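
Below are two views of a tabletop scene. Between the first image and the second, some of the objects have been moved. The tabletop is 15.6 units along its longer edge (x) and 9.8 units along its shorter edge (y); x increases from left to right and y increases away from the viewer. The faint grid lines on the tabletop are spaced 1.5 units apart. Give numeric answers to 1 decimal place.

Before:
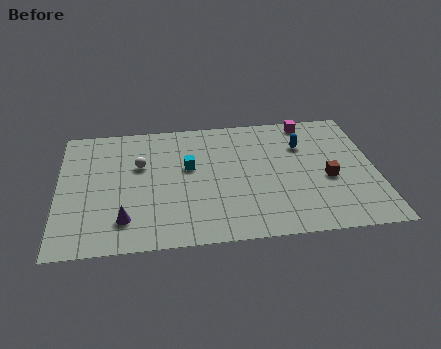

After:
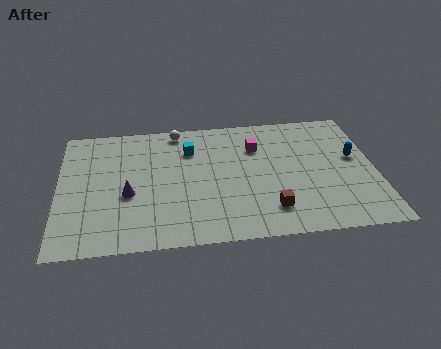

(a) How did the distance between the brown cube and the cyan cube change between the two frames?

-0.6

They were about 7.0 units apart before and 6.4 after — 0.6 units closer together.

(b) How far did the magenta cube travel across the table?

3.2

The magenta cube was near (12.5, 8.8) before and (9.8, 7.0) after, so it travelled √(2.7² + 1.8²) ≈ 3.2 units.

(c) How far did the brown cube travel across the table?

3.5

The brown cube moved from about (13.2, 4.1) to (10.3, 2.1), a distance of √(2.9² + 2.0²) ≈ 3.5.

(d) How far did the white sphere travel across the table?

3.2

The white sphere moved from about (4.0, 6.2) to (5.9, 8.8), a distance of √(1.9² + 2.6²) ≈ 3.2.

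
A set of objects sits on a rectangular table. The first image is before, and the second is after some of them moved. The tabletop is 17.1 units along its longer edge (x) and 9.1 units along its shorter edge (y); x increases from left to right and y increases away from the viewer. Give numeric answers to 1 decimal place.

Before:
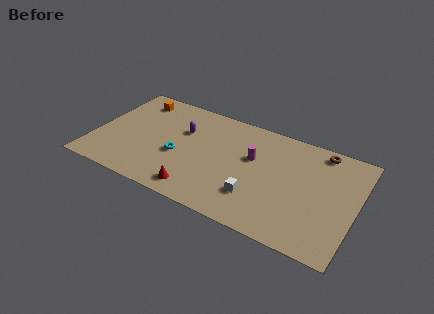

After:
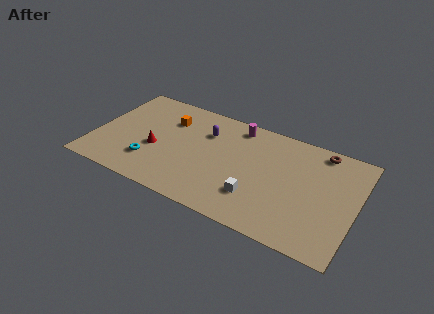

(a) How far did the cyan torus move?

2.1

From (5.6, 3.7) to (3.9, 2.4), the cyan torus covered √(1.7² + 1.3²) ≈ 2.1 units.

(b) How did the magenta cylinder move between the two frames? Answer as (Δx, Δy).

(-1.3, 2.3)

From the two frames, the magenta cylinder sits at roughly (10.3, 5.6) before and (9.0, 7.9) after.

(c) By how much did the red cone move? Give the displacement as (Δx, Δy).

(-3.1, 2.4)

The red cone started near (7.2, 1.3) and ended near (4.1, 3.7).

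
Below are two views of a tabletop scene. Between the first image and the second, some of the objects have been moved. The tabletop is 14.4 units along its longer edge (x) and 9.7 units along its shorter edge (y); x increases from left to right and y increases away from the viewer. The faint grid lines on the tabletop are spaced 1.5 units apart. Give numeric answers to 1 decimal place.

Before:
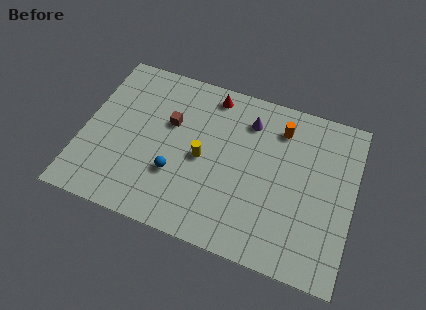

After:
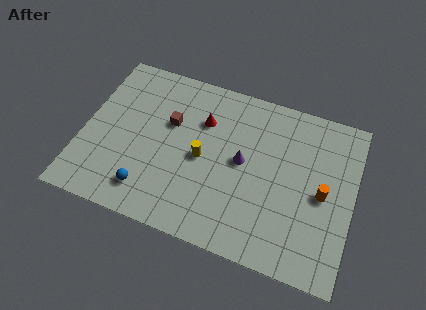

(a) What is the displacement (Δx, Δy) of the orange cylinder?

(2.5, -3.1)

The orange cylinder started near (10.3, 7.7) and ended near (12.8, 4.6).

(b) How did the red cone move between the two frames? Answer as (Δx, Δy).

(-0.3, -1.7)

The red cone was at about (6.5, 8.5) and moved to about (6.2, 6.8).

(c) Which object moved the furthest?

the orange cylinder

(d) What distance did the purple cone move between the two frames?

2.5

The purple cone was near (8.6, 7.6) before and (8.5, 5.1) after, so it travelled √(0.1² + 2.5²) ≈ 2.5 units.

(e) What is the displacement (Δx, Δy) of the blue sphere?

(-1.3, -1.4)

From the two frames, the blue sphere sits at roughly (5.1, 3.2) before and (3.8, 1.8) after.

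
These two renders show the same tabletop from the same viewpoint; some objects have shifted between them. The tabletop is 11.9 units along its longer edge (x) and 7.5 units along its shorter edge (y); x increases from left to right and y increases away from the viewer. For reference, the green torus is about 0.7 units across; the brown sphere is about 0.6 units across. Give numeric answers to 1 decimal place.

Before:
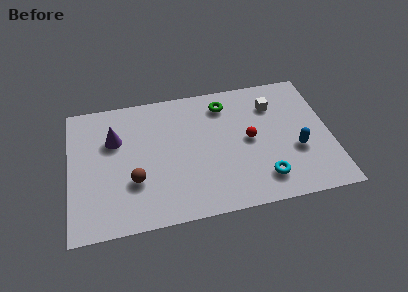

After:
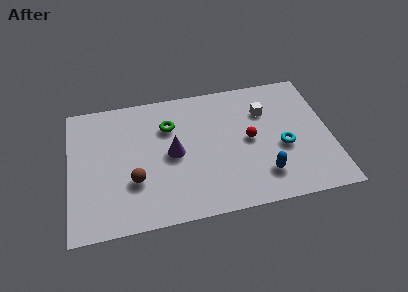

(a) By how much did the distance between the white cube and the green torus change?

+2.1

Before: roughly 2.3 units apart; after: 4.4. That's 2.1 units further apart.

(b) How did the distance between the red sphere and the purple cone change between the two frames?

-2.7

They were about 6.2 units apart before and 3.5 after — 2.7 units closer together.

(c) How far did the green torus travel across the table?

2.7

The green torus moved from about (7.2, 6.1) to (4.6, 5.3), a distance of √(2.6² + 0.8²) ≈ 2.7.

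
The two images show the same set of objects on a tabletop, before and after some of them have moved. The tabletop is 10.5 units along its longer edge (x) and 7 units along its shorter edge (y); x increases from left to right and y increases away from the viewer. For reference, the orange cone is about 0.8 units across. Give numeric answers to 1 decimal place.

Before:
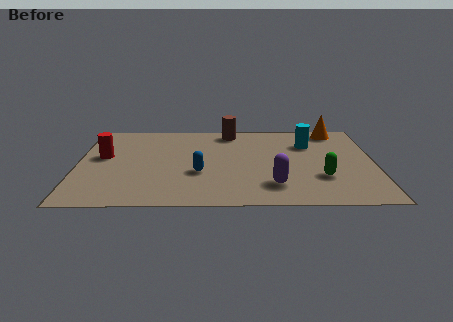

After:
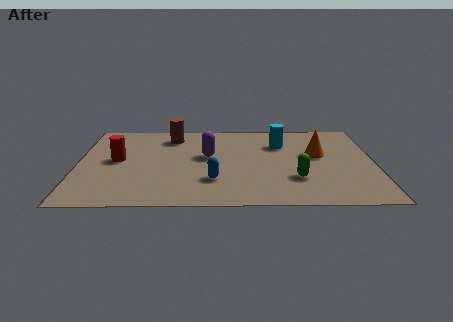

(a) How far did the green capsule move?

0.9

From (8.6, 2.2) to (7.7, 2.1), the green capsule covered √(0.9² + 0.1²) ≈ 0.9 units.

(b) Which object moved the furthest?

the purple capsule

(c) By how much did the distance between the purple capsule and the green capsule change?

+1.8

The distance was about 1.8 in the first image and 3.6 in the second, so they moved 1.8 units further apart.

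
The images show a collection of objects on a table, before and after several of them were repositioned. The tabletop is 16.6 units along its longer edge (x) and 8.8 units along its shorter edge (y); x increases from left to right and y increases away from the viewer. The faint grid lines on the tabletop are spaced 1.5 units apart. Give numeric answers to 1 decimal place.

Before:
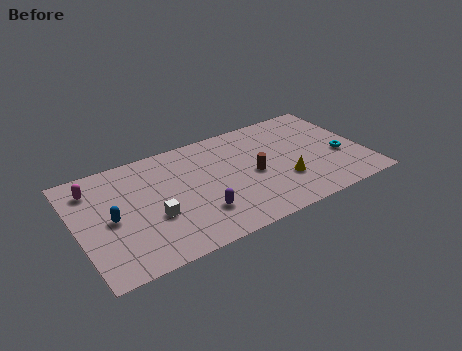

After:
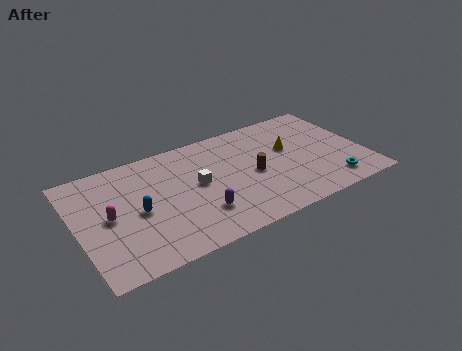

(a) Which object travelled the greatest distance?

the white cube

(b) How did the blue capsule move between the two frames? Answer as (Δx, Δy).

(1.5, -0.1)

The blue capsule started near (1.9, 4.2) and ended near (3.4, 4.1).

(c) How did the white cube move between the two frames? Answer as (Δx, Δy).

(2.7, 1.4)

The white cube started near (4.2, 3.3) and ended near (6.9, 4.7).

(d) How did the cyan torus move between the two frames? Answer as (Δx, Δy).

(-0.9, -2.0)

The cyan torus started near (15.2, 3.5) and ended near (14.3, 1.5).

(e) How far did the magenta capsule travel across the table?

2.7

The magenta capsule moved from about (1.2, 7.0) to (1.8, 4.4), a distance of √(0.6² + 2.6²) ≈ 2.7.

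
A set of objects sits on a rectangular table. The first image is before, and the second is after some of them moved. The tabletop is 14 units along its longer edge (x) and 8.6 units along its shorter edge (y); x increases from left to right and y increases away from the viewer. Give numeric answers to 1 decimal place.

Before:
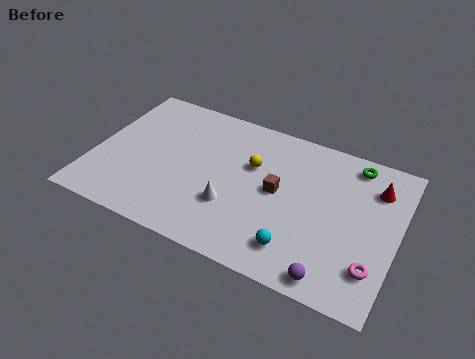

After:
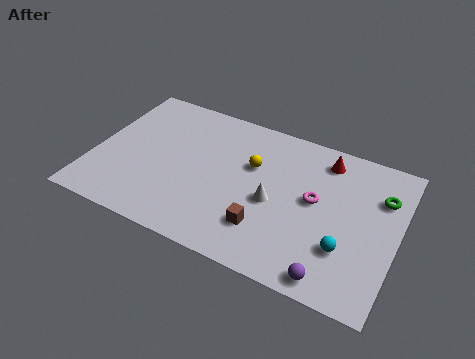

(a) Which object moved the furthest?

the magenta torus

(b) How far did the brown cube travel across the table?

2.3

The brown cube moved from about (8.5, 4.5) to (8.2, 2.2), a distance of √(0.3² + 2.3²) ≈ 2.3.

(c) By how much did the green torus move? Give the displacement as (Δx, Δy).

(1.4, -1.4)

From the two frames, the green torus sits at roughly (11.7, 7.5) before and (13.1, 6.1) after.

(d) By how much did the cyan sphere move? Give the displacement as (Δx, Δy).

(2.1, 0.9)

From the two frames, the cyan sphere sits at roughly (9.7, 1.7) before and (11.8, 2.6) after.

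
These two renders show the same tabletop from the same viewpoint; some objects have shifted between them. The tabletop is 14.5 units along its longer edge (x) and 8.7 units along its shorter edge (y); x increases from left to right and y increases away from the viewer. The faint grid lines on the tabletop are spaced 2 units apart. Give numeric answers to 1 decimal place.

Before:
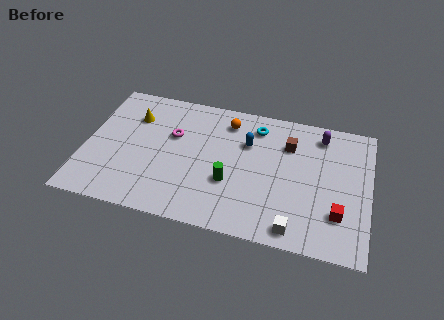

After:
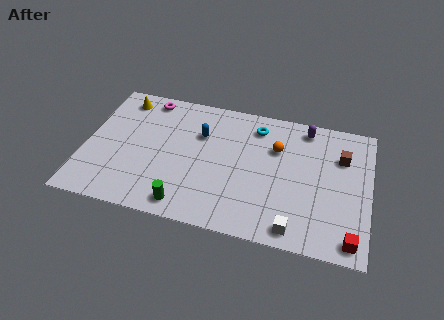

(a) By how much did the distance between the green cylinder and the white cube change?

+1.5

The distance was about 4.0 in the first image and 5.5 in the second, so they moved 1.5 units further apart.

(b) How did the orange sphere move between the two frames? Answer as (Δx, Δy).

(2.6, -1.2)

From the two frames, the orange sphere sits at roughly (7.1, 7.1) before and (9.7, 5.9) after.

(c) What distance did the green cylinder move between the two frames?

2.9

From (7.5, 3.1) to (5.4, 1.1), the green cylinder covered √(2.1² + 2.0²) ≈ 2.9 units.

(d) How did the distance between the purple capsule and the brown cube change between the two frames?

+0.5

They were about 1.9 units apart before and 2.4 after — 0.5 units further apart.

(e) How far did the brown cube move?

2.7

The brown cube moved from about (10.3, 6.3) to (13.0, 6.1), a distance of √(2.7² + 0.2²) ≈ 2.7.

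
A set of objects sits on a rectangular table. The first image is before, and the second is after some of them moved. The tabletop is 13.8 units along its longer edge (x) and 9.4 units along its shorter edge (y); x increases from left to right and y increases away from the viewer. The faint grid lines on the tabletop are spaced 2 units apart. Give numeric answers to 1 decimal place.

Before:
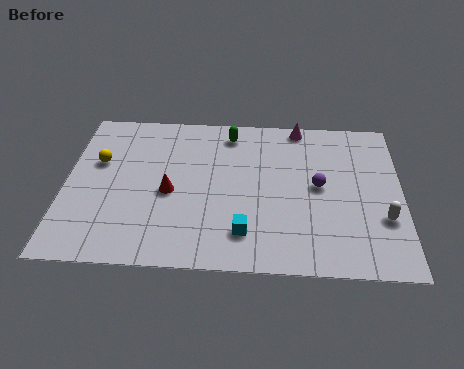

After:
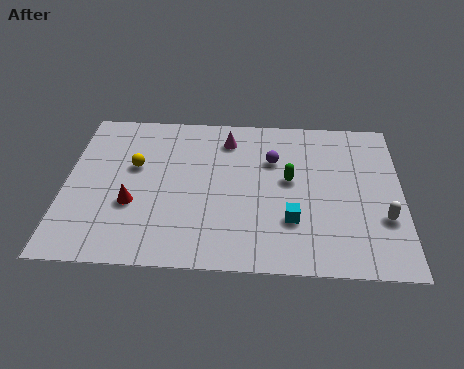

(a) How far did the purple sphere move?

2.4

From (10.4, 4.9) to (8.5, 6.4), the purple sphere covered √(1.9² + 1.5²) ≈ 2.4 units.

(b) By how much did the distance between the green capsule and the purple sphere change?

-3.4

They were about 4.8 units apart before and 1.4 after — 3.4 units closer together.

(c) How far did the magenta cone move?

3.2

From (9.6, 8.6) to (6.6, 7.6), the magenta cone covered √(3.0² + 1.0²) ≈ 3.2 units.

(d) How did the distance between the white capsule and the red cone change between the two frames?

+1.4

The distance was about 8.8 in the first image and 10.2 in the second, so they moved 1.4 units further apart.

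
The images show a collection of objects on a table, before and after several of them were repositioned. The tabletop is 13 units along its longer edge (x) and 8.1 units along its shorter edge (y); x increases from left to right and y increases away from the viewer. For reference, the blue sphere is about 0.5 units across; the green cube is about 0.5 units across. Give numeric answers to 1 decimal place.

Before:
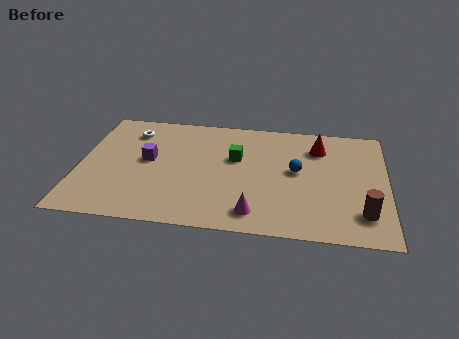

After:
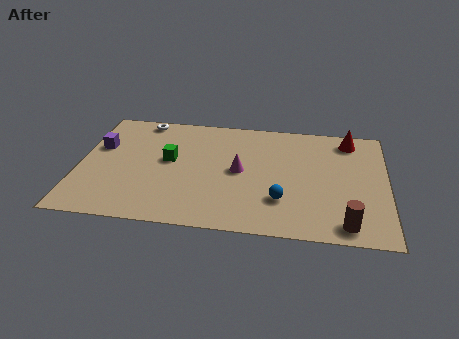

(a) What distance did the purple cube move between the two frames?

2.2

From (2.9, 4.4) to (0.8, 5.1), the purple cube covered √(2.1² + 0.7²) ≈ 2.2 units.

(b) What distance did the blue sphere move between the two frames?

2.2

The blue sphere was near (9.2, 4.4) before and (8.6, 2.3) after, so it travelled √(0.6² + 2.1²) ≈ 2.2 units.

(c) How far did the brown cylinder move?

1.1

The brown cylinder moved from about (12.0, 1.8) to (11.3, 1.0), a distance of √(0.7² + 0.8²) ≈ 1.1.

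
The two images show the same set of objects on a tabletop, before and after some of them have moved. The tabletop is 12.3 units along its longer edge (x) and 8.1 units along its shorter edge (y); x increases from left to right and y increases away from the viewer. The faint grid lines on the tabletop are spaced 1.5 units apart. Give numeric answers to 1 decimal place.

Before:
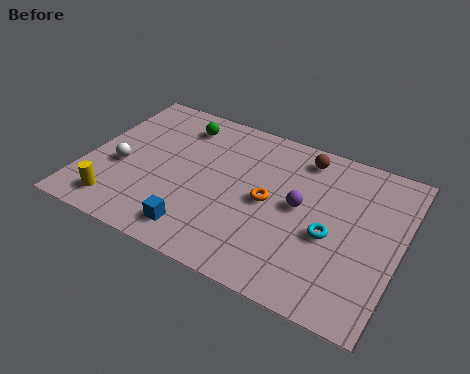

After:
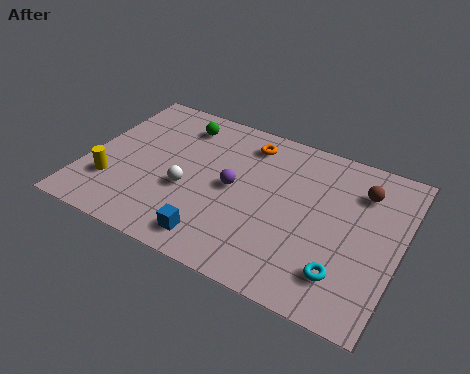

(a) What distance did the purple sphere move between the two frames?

2.6

From (8.4, 4.3) to (5.8, 4.1), the purple sphere covered √(2.6² + 0.2²) ≈ 2.6 units.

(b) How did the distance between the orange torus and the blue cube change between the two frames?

+1.9

Before: roughly 3.6 units apart; after: 5.5. That's 1.9 units further apart.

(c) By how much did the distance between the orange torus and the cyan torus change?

+4.0

The distance was about 2.6 in the first image and 6.6 in the second, so they moved 4.0 units further apart.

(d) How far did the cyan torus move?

1.7

The cyan torus moved from about (9.7, 3.4) to (10.4, 1.8), a distance of √(0.7² + 1.6²) ≈ 1.7.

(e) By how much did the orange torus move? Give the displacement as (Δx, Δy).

(-1.2, 2.7)

The orange torus started near (7.2, 4.0) and ended near (6.0, 6.7).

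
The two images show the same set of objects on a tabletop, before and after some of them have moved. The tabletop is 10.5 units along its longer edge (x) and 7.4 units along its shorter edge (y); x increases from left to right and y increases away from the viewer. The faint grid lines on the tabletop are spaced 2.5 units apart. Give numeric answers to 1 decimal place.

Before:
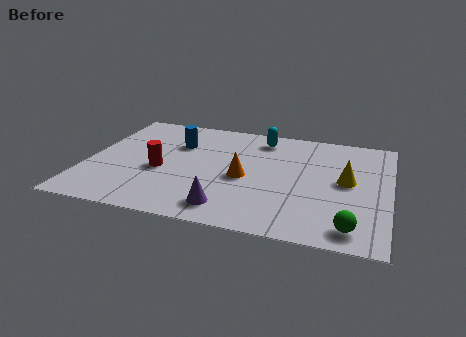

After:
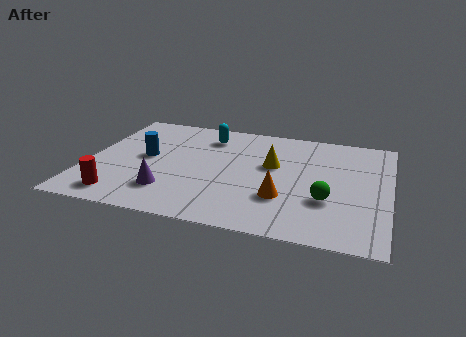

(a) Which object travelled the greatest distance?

the yellow cone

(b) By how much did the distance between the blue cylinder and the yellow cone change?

-1.7

The distance was about 6.1 in the first image and 4.4 in the second, so they moved 1.7 units closer together.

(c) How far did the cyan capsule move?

1.9

The cyan capsule moved from about (5.9, 6.2) to (4.0, 5.9), a distance of √(1.9² + 0.3²) ≈ 1.9.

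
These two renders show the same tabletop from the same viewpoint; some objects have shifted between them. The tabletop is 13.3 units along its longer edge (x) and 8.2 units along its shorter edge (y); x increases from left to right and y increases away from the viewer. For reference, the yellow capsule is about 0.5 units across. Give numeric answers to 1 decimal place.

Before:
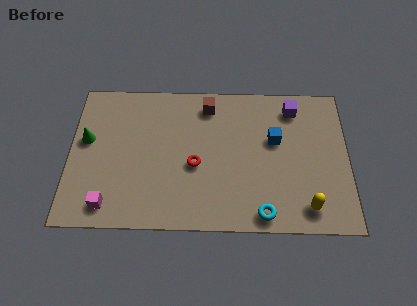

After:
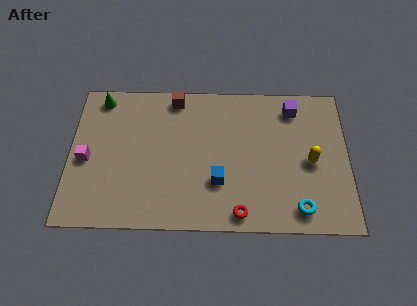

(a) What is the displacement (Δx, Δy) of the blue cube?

(-2.7, -2.4)

The blue cube started near (9.8, 5.0) and ended near (7.1, 2.6).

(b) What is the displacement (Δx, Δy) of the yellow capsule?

(0.2, 2.5)

From the two frames, the yellow capsule sits at roughly (11.3, 1.3) before and (11.5, 3.8) after.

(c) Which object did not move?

the purple cube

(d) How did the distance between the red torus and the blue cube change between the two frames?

-2.1

They were about 4.1 units apart before and 2.0 after — 2.1 units closer together.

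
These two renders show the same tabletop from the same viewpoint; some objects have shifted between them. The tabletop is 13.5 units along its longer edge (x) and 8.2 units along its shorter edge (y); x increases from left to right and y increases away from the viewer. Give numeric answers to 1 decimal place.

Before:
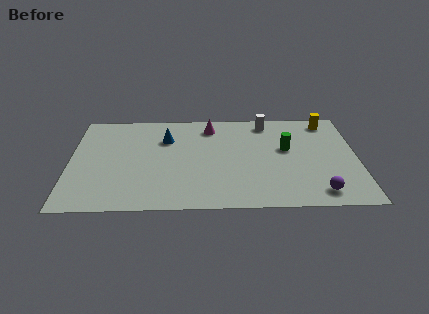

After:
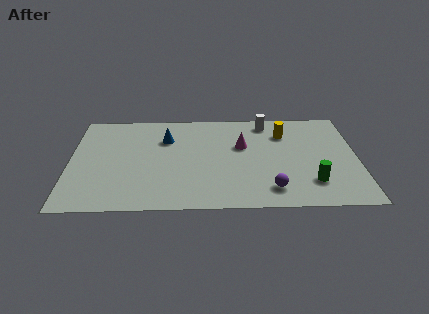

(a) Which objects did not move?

the white cylinder and the blue cone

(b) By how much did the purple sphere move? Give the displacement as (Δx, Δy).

(-2.2, 0.3)

The purple sphere was at about (11.6, 1.2) and moved to about (9.4, 1.5).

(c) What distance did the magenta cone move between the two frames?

2.3

The magenta cone moved from about (6.6, 6.8) to (8.1, 5.1), a distance of √(1.5² + 1.7²) ≈ 2.3.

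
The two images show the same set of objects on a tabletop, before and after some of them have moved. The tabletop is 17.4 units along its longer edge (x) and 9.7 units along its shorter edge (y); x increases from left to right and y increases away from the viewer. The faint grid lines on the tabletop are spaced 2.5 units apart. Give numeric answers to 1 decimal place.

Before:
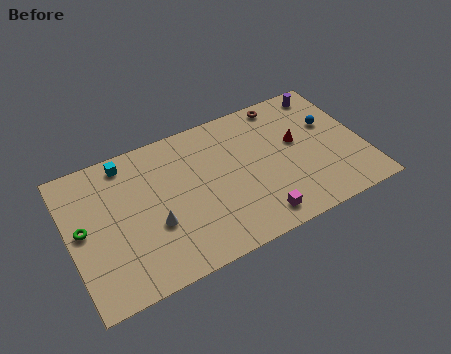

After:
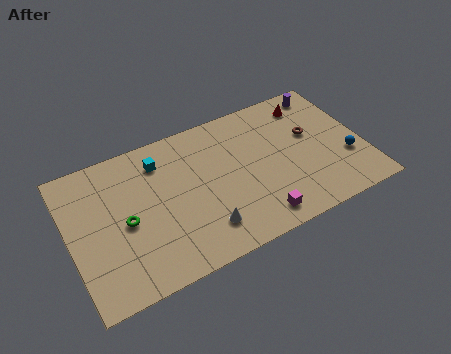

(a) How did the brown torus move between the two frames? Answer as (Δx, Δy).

(1.3, -2.9)

From the two frames, the brown torus sits at roughly (13.2, 8.7) before and (14.5, 5.8) after.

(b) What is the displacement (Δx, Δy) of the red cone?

(1.1, 2.4)

The red cone was at about (13.6, 5.6) and moved to about (14.7, 8.0).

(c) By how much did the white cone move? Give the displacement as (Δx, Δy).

(2.7, -1.5)

From the two frames, the white cone sits at roughly (4.8, 3.6) before and (7.5, 2.1) after.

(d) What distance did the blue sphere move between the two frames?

2.9

The blue sphere was near (15.7, 6.1) before and (16.3, 3.3) after, so it travelled √(0.6² + 2.8²) ≈ 2.9 units.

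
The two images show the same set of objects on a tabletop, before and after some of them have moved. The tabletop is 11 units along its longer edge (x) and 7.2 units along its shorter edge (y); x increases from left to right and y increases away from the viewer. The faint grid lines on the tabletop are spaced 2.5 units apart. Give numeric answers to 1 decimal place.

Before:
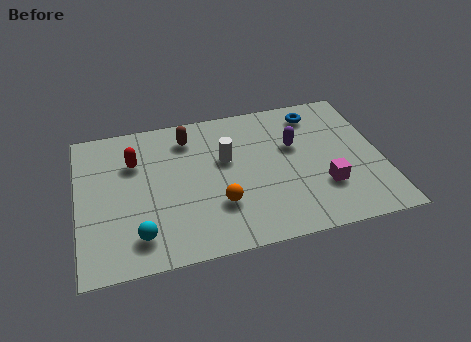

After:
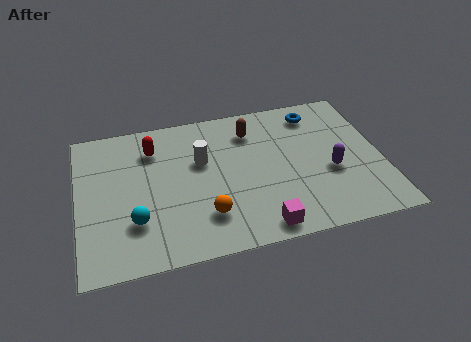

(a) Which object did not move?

the blue torus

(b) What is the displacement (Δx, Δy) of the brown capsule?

(2.3, -0.2)

From the two frames, the brown capsule sits at roughly (4.1, 5.8) before and (6.4, 5.6) after.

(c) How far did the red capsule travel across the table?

0.9

From (2.1, 5.0) to (2.8, 5.5), the red capsule covered √(0.7² + 0.5²) ≈ 0.9 units.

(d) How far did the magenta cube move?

2.8

From (8.8, 2.2) to (6.4, 0.8), the magenta cube covered √(2.4² + 1.4²) ≈ 2.8 units.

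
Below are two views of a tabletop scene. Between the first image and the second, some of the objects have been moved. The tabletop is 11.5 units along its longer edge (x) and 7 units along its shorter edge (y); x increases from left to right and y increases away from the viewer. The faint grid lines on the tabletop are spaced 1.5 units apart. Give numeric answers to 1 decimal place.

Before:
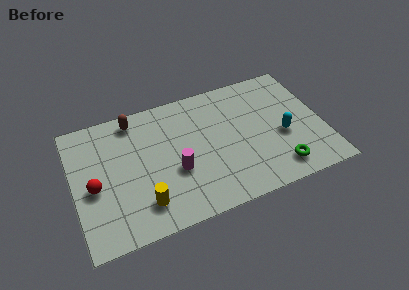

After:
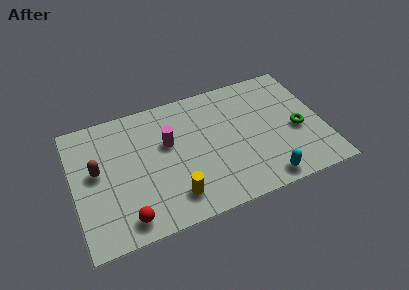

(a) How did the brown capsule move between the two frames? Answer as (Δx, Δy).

(-1.9, -2.2)

The brown capsule started near (3.0, 6.1) and ended near (1.1, 3.9).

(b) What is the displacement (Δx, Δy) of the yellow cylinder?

(1.4, -0.1)

From the two frames, the yellow cylinder sits at roughly (3.0, 1.5) before and (4.4, 1.4) after.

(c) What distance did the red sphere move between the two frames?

2.5

The red sphere moved from about (0.9, 3.1) to (2.2, 1.0), a distance of √(1.3² + 2.1²) ≈ 2.5.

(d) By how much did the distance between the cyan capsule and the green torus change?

+1.1

They were about 1.7 units apart before and 2.8 after — 1.1 units further apart.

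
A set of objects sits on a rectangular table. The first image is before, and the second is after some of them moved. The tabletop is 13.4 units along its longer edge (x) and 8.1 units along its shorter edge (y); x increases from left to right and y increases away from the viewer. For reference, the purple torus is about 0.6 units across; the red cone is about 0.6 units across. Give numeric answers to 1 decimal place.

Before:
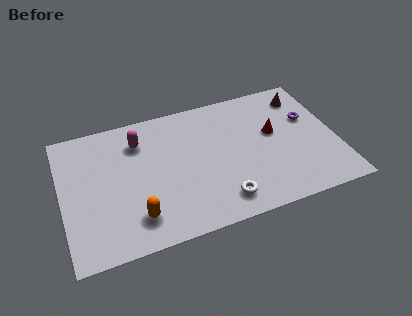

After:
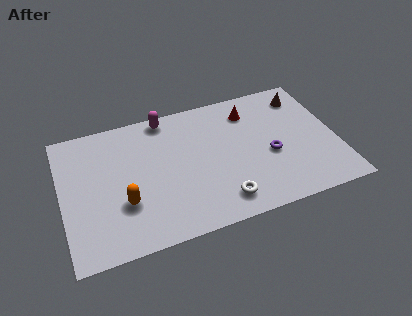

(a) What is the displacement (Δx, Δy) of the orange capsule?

(-0.5, 1.0)

The orange capsule started near (3.4, 1.7) and ended near (2.9, 2.7).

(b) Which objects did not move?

the white torus and the brown cone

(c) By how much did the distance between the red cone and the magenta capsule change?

-2.5

They were about 6.7 units apart before and 4.2 after — 2.5 units closer together.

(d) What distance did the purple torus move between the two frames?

2.7

The purple torus was near (12.2, 5.1) before and (10.1, 3.4) after, so it travelled √(2.1² + 1.7²) ≈ 2.7 units.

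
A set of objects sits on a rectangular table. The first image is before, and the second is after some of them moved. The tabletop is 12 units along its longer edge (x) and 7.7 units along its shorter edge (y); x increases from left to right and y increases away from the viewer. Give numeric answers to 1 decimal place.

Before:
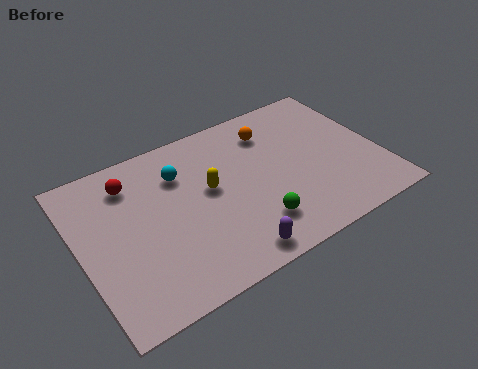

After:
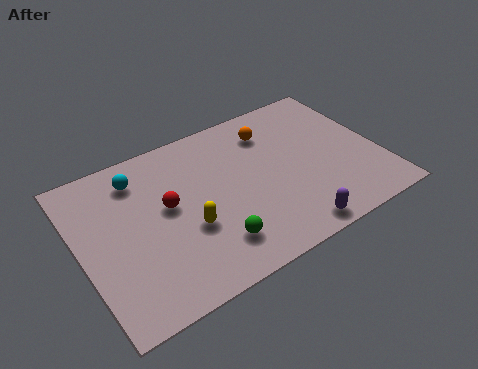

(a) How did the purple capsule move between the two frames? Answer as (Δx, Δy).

(2.4, -0.1)

From the two frames, the purple capsule sits at roughly (5.5, 0.9) before and (7.9, 0.8) after.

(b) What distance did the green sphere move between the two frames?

1.7

The green sphere moved from about (6.6, 1.8) to (4.9, 1.7), a distance of √(1.7² + 0.1²) ≈ 1.7.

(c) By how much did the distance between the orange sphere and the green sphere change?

+0.9

Before: roughly 4.4 units apart; after: 5.3. That's 0.9 units further apart.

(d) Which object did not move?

the orange sphere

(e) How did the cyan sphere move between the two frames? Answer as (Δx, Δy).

(-1.6, 0.6)

From the two frames, the cyan sphere sits at roughly (4.2, 5.6) before and (2.6, 6.2) after.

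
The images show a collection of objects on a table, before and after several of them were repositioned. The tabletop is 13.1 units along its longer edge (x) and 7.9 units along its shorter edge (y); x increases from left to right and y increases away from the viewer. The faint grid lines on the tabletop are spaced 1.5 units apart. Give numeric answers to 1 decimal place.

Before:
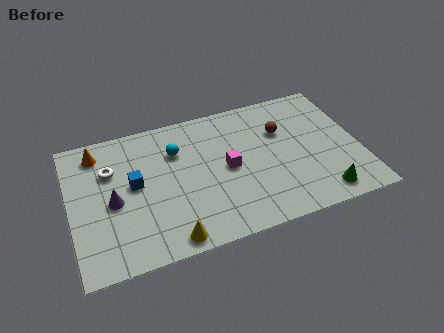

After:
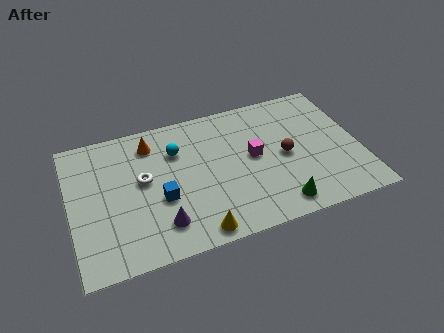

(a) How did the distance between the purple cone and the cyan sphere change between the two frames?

+0.4

Before: roughly 3.6 units apart; after: 4.0. That's 0.4 units further apart.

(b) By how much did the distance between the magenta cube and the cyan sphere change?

+0.9

They were about 2.8 units apart before and 3.7 after — 0.9 units further apart.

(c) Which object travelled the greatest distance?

the purple cone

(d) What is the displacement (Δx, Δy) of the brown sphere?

(0.0, -1.5)

From the two frames, the brown sphere sits at roughly (9.7, 5.3) before and (9.7, 3.8) after.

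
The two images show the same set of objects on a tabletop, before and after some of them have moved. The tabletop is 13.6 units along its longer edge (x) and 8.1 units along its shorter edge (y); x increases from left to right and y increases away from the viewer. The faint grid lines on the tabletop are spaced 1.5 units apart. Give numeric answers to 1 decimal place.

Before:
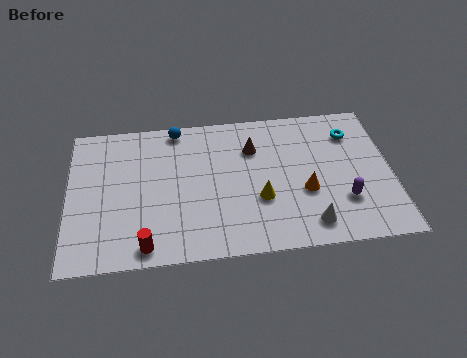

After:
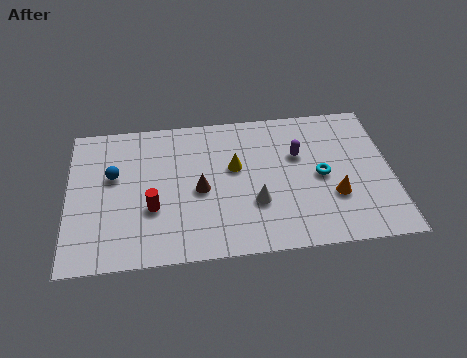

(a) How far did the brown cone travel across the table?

3.1

The brown cone was near (7.8, 5.8) before and (5.5, 3.7) after, so it travelled √(2.3² + 2.1²) ≈ 3.1 units.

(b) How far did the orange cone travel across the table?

1.3

The orange cone moved from about (9.9, 3.1) to (11.1, 2.7), a distance of √(1.2² + 0.4²) ≈ 1.3.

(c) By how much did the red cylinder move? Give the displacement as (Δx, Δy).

(0.3, 2.0)

From the two frames, the red cylinder sits at roughly (3.2, 0.9) before and (3.5, 2.9) after.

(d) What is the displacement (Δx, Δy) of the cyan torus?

(-1.4, -2.3)

From the two frames, the cyan torus sits at roughly (12.0, 6.2) before and (10.6, 3.9) after.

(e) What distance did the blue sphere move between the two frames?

3.6

From (4.6, 7.3) to (1.9, 4.9), the blue sphere covered √(2.7² + 2.4²) ≈ 3.6 units.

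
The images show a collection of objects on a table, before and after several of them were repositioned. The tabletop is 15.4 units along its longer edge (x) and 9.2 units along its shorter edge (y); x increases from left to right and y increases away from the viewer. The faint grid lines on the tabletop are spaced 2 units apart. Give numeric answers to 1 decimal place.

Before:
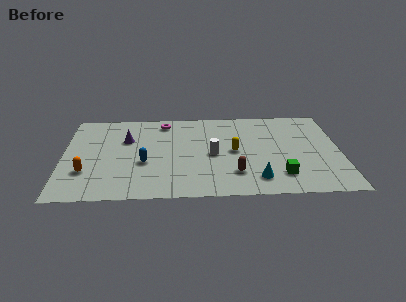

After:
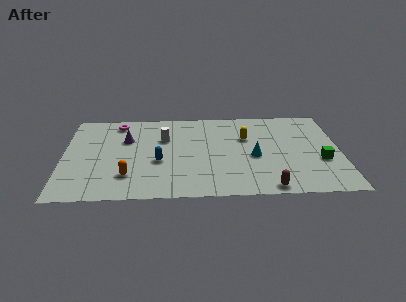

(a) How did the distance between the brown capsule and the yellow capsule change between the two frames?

+3.0

Before: roughly 2.3 units apart; after: 5.3. That's 3.0 units further apart.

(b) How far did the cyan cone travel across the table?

2.3

The cyan cone was near (10.7, 1.7) before and (10.6, 4.0) after, so it travelled √(0.1² + 2.3²) ≈ 2.3 units.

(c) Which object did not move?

the purple cone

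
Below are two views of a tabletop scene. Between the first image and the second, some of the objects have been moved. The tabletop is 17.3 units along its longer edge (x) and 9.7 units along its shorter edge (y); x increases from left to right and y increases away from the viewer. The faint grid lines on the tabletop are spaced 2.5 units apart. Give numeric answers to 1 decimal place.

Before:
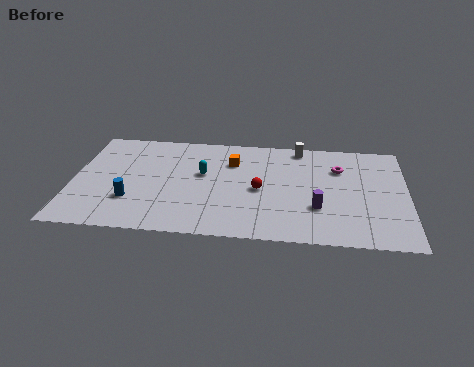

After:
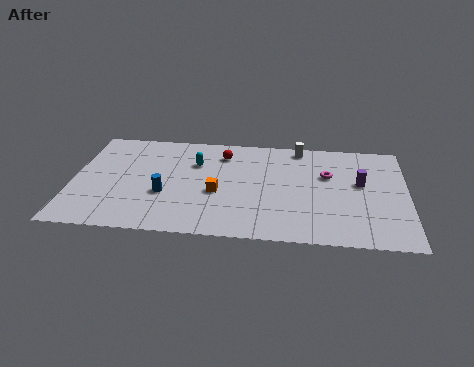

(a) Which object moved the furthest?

the red sphere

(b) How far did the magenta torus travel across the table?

0.9

The magenta torus was near (13.8, 6.9) before and (13.2, 6.2) after, so it travelled √(0.6² + 0.7²) ≈ 0.9 units.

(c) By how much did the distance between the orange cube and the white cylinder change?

+2.4

They were about 3.9 units apart before and 6.3 after — 2.4 units further apart.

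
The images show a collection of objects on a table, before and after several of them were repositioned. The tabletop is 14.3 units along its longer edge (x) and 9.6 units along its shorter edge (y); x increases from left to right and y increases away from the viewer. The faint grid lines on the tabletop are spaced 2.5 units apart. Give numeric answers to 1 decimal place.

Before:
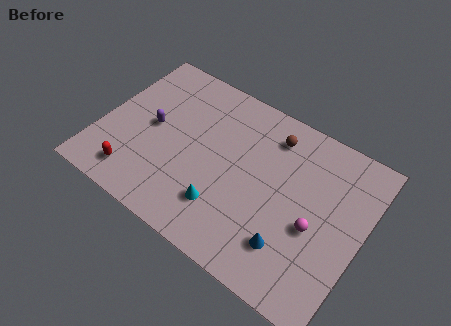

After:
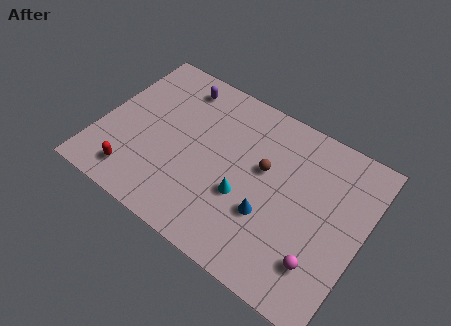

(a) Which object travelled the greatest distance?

the purple capsule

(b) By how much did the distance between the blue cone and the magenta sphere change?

+1.2

Before: roughly 2.0 units apart; after: 3.2. That's 1.2 units further apart.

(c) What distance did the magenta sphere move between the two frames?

1.8

From (11.9, 4.0) to (12.5, 2.3), the magenta sphere covered √(0.6² + 1.7²) ≈ 1.8 units.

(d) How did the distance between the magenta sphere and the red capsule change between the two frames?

+0.3

They were about 9.8 units apart before and 10.1 after — 0.3 units further apart.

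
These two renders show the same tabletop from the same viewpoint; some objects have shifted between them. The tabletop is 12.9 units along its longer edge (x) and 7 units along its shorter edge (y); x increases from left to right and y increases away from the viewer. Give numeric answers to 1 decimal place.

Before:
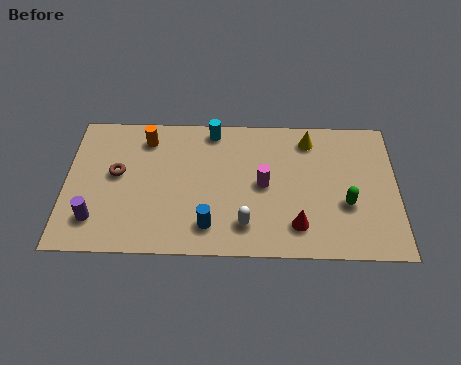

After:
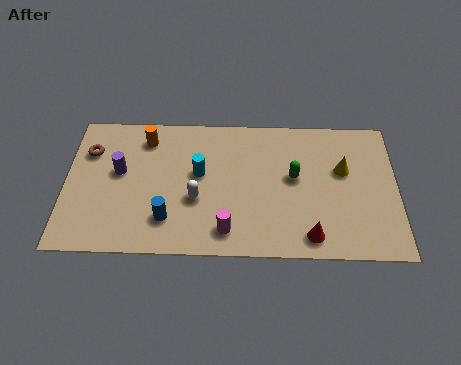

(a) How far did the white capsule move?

2.2

From (7.0, 1.5) to (5.1, 2.7), the white capsule covered √(1.9² + 1.2²) ≈ 2.2 units.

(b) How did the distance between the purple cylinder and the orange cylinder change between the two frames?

-2.5

Before: roughly 4.5 units apart; after: 2.0. That's 2.5 units closer together.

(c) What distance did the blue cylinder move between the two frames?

1.6

From (5.6, 1.4) to (4.0, 1.7), the blue cylinder covered √(1.6² + 0.3²) ≈ 1.6 units.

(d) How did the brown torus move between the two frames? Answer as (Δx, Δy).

(-1.1, 1.1)

The brown torus started near (2.0, 3.9) and ended near (0.9, 5.0).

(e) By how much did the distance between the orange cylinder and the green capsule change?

-2.3

The distance was about 8.4 in the first image and 6.1 in the second, so they moved 2.3 units closer together.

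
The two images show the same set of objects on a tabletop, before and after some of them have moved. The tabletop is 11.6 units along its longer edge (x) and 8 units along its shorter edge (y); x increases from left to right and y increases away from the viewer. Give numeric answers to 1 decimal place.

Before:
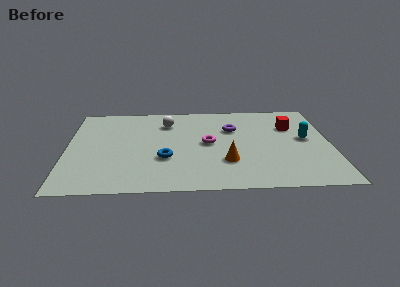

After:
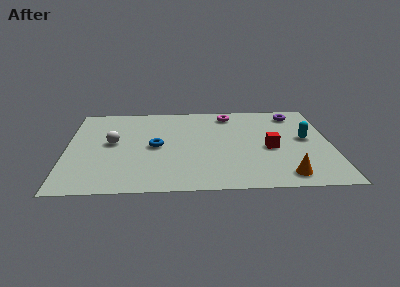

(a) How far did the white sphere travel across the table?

3.0

The white sphere was near (4.4, 6.1) before and (2.0, 4.3) after, so it travelled √(2.4² + 1.8²) ≈ 3.0 units.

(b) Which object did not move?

the cyan capsule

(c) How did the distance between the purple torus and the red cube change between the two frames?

+0.8

They were about 2.6 units apart before and 3.4 after — 0.8 units further apart.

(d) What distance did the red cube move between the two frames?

2.2

From (9.9, 5.5) to (8.9, 3.5), the red cube covered √(1.0² + 2.0²) ≈ 2.2 units.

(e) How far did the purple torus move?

3.1

The purple torus was near (7.3, 5.4) before and (10.1, 6.7) after, so it travelled √(2.8² + 1.3²) ≈ 3.1 units.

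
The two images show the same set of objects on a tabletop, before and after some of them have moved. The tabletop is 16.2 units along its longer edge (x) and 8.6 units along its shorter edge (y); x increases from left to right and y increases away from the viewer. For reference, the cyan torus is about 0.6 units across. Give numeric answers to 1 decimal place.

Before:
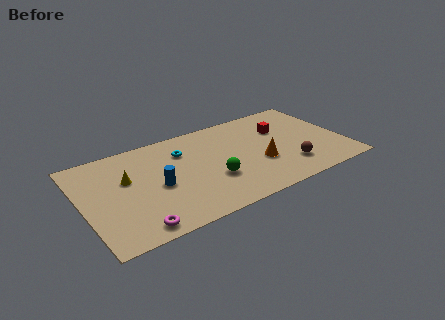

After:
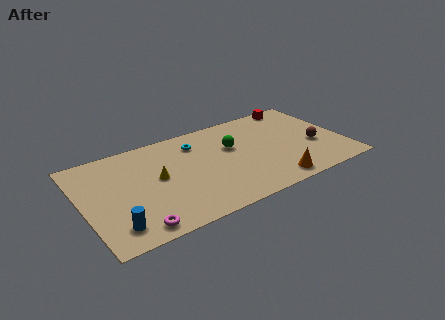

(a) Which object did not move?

the magenta torus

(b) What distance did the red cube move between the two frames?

2.4

The red cube moved from about (12.6, 5.8) to (14.0, 7.8), a distance of √(1.4² + 2.0²) ≈ 2.4.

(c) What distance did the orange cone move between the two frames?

2.2

The orange cone moved from about (10.8, 3.2) to (11.3, 1.1), a distance of √(0.5² + 2.1²) ≈ 2.2.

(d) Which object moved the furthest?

the blue cylinder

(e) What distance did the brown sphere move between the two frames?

2.3

The brown sphere moved from about (12.5, 2.1) to (14.4, 3.4), a distance of √(1.9² + 1.3²) ≈ 2.3.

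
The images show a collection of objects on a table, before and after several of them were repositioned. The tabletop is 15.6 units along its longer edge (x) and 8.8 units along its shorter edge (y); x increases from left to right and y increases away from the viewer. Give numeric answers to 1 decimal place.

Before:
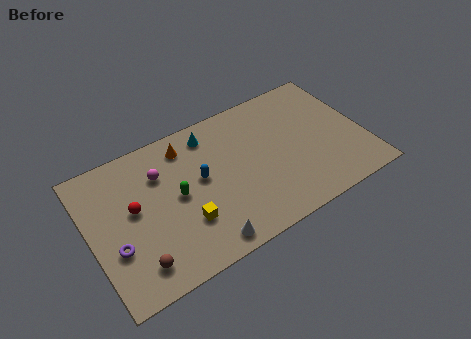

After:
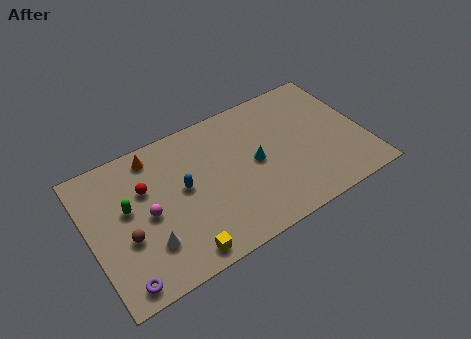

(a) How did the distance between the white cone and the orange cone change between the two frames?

-1.0

Before: roughly 6.3 units apart; after: 5.3. That's 1.0 units closer together.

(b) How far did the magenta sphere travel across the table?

2.3

From (4.2, 6.3) to (3.2, 4.2), the magenta sphere covered √(1.0² + 2.1²) ≈ 2.3 units.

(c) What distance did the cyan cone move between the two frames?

3.7

The cyan cone moved from about (7.2, 7.4) to (9.4, 4.4), a distance of √(2.2² + 3.0²) ≈ 3.7.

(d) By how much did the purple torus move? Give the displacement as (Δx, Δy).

(0.1, -2.1)

From the two frames, the purple torus sits at roughly (1.2, 3.1) before and (1.3, 1.0) after.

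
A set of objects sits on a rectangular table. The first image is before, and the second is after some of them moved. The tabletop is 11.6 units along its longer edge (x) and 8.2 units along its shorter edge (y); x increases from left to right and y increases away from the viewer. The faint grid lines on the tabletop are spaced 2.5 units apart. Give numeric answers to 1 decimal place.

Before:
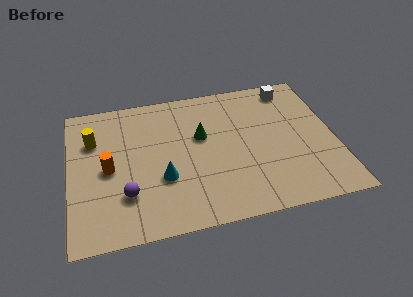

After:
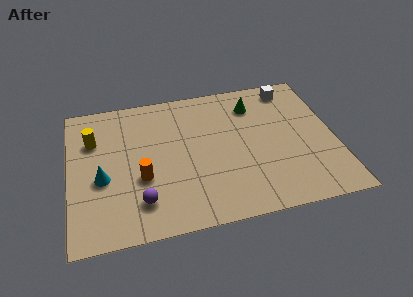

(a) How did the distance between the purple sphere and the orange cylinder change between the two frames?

-0.4

Before: roughly 1.7 units apart; after: 1.3. That's 0.4 units closer together.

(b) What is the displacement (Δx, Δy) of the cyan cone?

(-2.6, 0.5)

The cyan cone was at about (4.0, 2.9) and moved to about (1.4, 3.4).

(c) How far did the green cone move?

2.8

The green cone moved from about (5.8, 5.0) to (8.2, 6.4), a distance of √(2.4² + 1.4²) ≈ 2.8.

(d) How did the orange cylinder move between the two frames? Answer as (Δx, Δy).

(1.4, -0.8)

The orange cylinder started near (1.7, 3.9) and ended near (3.1, 3.1).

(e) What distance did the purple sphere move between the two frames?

0.8

The purple sphere was near (2.4, 2.3) before and (3.0, 1.8) after, so it travelled √(0.6² + 0.5²) ≈ 0.8 units.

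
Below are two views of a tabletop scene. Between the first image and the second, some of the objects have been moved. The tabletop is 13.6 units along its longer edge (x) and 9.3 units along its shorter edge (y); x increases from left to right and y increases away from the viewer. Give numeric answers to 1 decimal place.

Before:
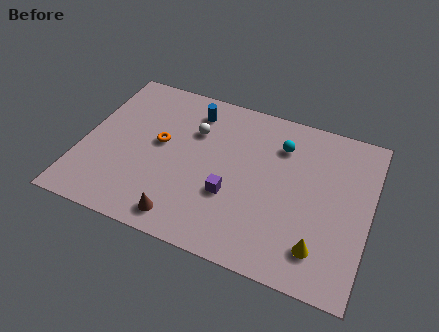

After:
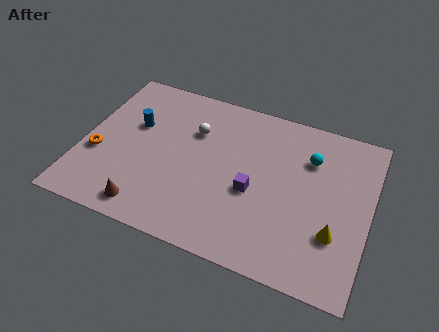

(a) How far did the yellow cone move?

1.2

From (11.5, 1.9) to (12.1, 2.9), the yellow cone covered √(0.6² + 1.0²) ≈ 1.2 units.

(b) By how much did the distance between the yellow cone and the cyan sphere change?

-1.5

They were about 5.6 units apart before and 4.1 after — 1.5 units closer together.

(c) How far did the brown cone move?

1.7

The brown cone was near (5.2, 1.2) before and (3.5, 1.2) after, so it travelled √(1.7² + 0.0²) ≈ 1.7 units.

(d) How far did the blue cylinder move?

3.2

The blue cylinder was near (4.9, 7.6) before and (2.3, 5.8) after, so it travelled √(2.6² + 1.8²) ≈ 3.2 units.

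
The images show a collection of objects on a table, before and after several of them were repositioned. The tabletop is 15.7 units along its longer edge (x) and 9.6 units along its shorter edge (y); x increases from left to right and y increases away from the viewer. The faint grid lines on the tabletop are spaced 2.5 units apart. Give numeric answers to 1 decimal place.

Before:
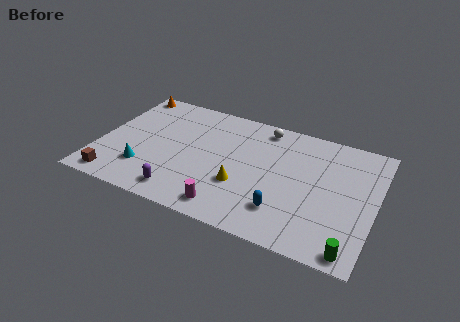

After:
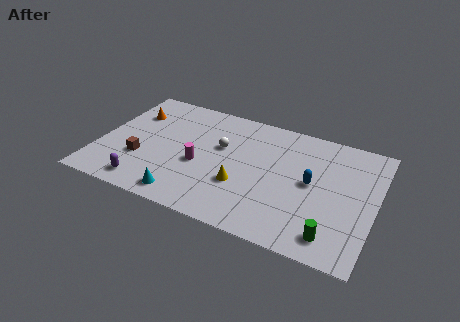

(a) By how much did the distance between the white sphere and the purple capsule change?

-2.0

They were about 8.0 units apart before and 6.0 after — 2.0 units closer together.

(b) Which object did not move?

the yellow cone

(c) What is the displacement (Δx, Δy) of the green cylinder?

(-1.1, 0.6)

The green cylinder started near (14.7, 0.9) and ended near (13.6, 1.5).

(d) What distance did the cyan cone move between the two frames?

2.8

The cyan cone was near (2.8, 2.5) before and (5.3, 1.2) after, so it travelled √(2.5² + 1.3²) ≈ 2.8 units.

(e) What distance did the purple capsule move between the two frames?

2.1

The purple capsule moved from about (5.1, 1.4) to (3.0, 1.3), a distance of √(2.1² + 0.1²) ≈ 2.1.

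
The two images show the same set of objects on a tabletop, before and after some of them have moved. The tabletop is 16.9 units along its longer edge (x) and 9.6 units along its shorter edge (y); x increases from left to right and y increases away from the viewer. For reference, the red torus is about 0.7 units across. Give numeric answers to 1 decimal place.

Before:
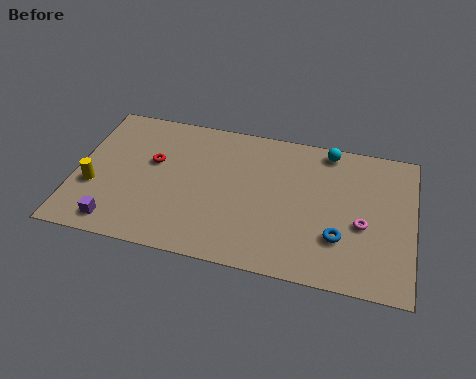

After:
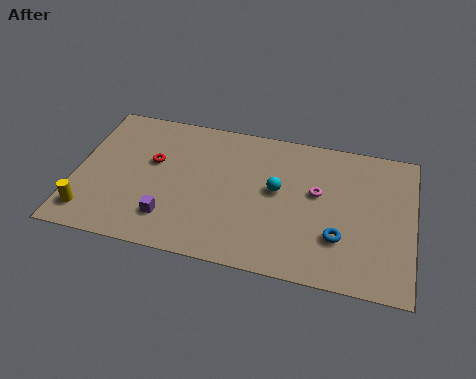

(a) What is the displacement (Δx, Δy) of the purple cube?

(2.6, 0.9)

The purple cube started near (2.3, 1.3) and ended near (4.9, 2.2).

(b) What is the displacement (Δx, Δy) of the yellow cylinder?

(-0.1, -1.8)

The yellow cylinder started near (1.0, 3.5) and ended near (0.9, 1.7).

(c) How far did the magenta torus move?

2.8

From (14.4, 4.0) to (12.1, 5.6), the magenta torus covered √(2.3² + 1.6²) ≈ 2.8 units.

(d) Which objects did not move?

the blue torus and the red torus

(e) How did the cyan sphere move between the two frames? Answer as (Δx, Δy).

(-2.4, -3.3)

The cyan sphere was at about (12.5, 8.6) and moved to about (10.1, 5.3).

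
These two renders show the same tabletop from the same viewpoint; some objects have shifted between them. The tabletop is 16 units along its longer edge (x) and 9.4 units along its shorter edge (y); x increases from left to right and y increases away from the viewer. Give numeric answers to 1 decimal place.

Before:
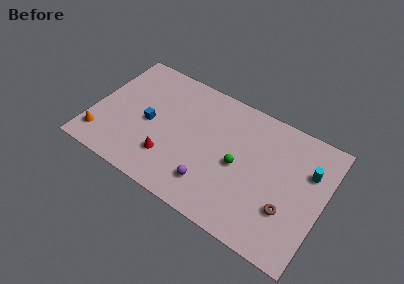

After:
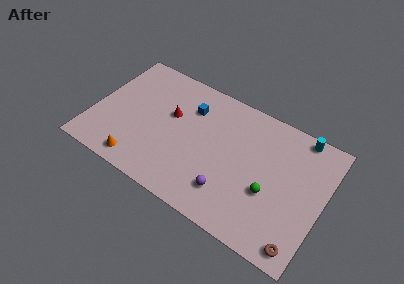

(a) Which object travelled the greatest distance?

the blue cube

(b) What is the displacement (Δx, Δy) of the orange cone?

(2.8, -0.6)

From the two frames, the orange cone sits at roughly (0.9, 1.8) before and (3.7, 1.2) after.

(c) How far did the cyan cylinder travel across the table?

2.4

From (14.8, 6.4) to (13.9, 8.6), the cyan cylinder covered √(0.9² + 2.2²) ≈ 2.4 units.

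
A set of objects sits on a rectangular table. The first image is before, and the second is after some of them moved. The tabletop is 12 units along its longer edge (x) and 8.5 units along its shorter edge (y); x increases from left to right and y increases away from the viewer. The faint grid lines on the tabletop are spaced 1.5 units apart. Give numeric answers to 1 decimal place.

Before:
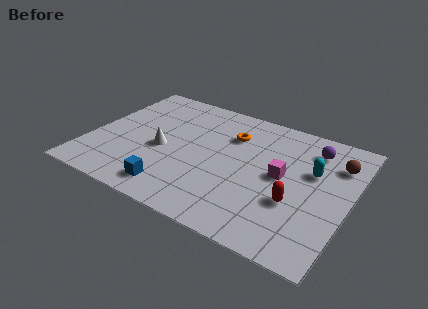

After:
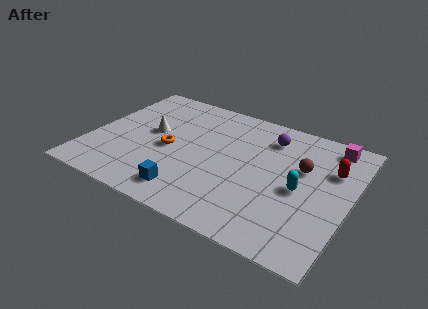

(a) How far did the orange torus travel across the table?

3.4

The orange torus was near (6.3, 6.1) before and (3.7, 3.9) after, so it travelled √(2.6² + 2.2²) ≈ 3.4 units.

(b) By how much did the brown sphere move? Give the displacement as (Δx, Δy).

(-1.5, -1.0)

From the two frames, the brown sphere sits at roughly (11.2, 6.3) before and (9.7, 5.3) after.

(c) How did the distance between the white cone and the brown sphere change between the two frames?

-1.2

The distance was about 8.2 in the first image and 7.0 in the second, so they moved 1.2 units closer together.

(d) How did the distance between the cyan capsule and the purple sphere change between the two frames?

+1.8

The distance was about 1.5 in the first image and 3.3 in the second, so they moved 1.8 units further apart.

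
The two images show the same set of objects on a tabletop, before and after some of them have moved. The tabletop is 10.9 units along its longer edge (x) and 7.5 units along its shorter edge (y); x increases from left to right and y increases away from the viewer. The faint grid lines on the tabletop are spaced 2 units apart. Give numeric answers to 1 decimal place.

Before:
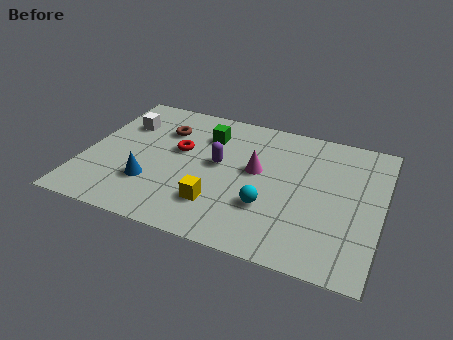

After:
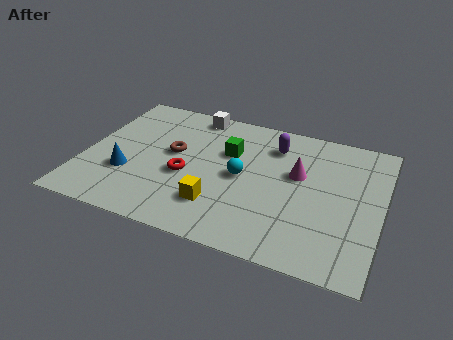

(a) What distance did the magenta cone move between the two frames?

1.5

From (6.3, 4.2) to (7.8, 4.5), the magenta cone covered √(1.5² + 0.3²) ≈ 1.5 units.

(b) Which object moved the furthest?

the white cube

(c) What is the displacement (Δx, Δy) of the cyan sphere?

(-1.1, 1.3)

The cyan sphere started near (6.9, 2.4) and ended near (5.8, 3.7).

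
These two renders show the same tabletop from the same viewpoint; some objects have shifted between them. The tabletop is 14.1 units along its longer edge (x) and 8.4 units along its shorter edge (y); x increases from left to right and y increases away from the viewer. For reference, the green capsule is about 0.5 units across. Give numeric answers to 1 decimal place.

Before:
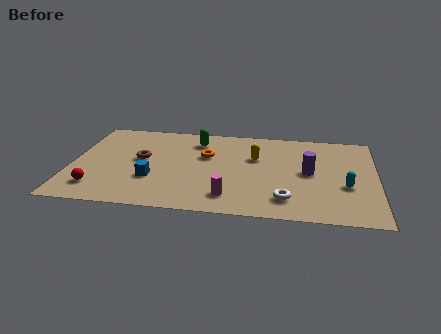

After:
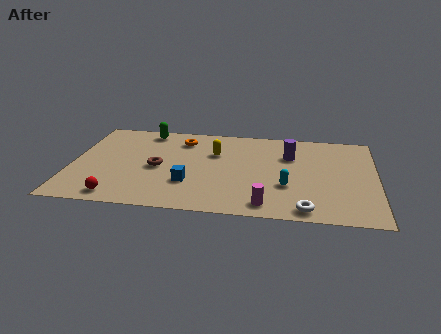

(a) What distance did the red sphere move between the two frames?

1.2

The red sphere moved from about (1.3, 1.7) to (2.3, 1.0), a distance of √(1.0² + 0.7²) ≈ 1.2.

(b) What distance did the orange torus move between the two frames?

1.8

The orange torus moved from about (6.2, 5.3) to (5.0, 6.7), a distance of √(1.2² + 1.4²) ≈ 1.8.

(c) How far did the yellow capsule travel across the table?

1.9

The yellow capsule moved from about (8.5, 5.4) to (6.6, 5.6), a distance of √(1.9² + 0.2²) ≈ 1.9.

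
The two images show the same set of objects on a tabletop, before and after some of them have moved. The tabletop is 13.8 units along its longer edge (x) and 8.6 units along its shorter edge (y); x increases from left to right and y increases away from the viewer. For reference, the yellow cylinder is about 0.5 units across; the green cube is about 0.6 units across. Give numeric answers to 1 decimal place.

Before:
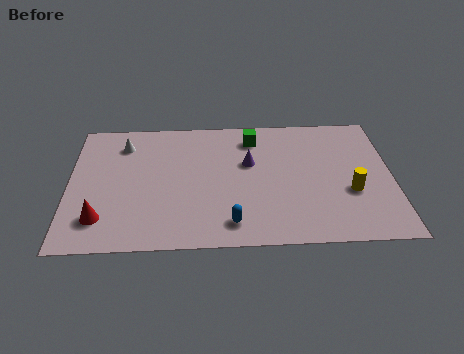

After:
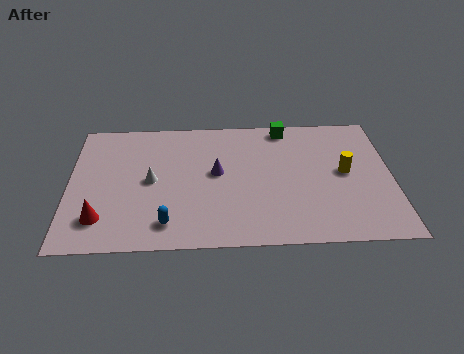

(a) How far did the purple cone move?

1.5

From (7.7, 5.3) to (6.3, 4.7), the purple cone covered √(1.4² + 0.6²) ≈ 1.5 units.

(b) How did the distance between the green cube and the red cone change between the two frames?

+1.5

Before: roughly 8.3 units apart; after: 9.8. That's 1.5 units further apart.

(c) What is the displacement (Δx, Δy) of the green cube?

(1.4, 0.7)

From the two frames, the green cube sits at roughly (7.9, 7.0) before and (9.3, 7.7) after.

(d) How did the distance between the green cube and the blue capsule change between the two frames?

+2.3

The distance was about 5.7 in the first image and 8.0 in the second, so they moved 2.3 units further apart.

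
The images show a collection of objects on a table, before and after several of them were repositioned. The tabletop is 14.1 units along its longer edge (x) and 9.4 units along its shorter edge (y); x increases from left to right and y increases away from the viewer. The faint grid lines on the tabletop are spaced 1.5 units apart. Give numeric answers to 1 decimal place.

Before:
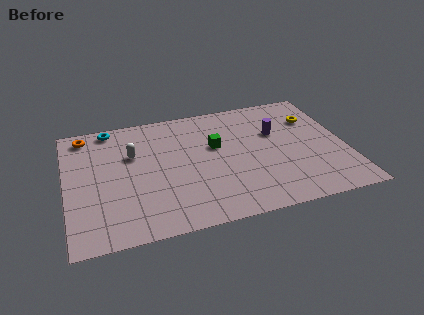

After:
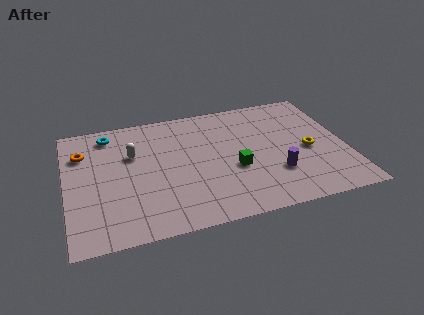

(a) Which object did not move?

the white capsule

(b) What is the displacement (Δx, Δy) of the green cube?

(0.8, -2.0)

The green cube started near (7.6, 5.7) and ended near (8.4, 3.7).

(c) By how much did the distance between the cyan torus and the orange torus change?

+0.5

Before: roughly 1.3 units apart; after: 1.8. That's 0.5 units further apart.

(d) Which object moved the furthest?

the purple cylinder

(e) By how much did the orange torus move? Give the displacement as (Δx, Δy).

(-0.2, -1.4)

From the two frames, the orange torus sits at roughly (1.1, 8.2) before and (0.9, 6.8) after.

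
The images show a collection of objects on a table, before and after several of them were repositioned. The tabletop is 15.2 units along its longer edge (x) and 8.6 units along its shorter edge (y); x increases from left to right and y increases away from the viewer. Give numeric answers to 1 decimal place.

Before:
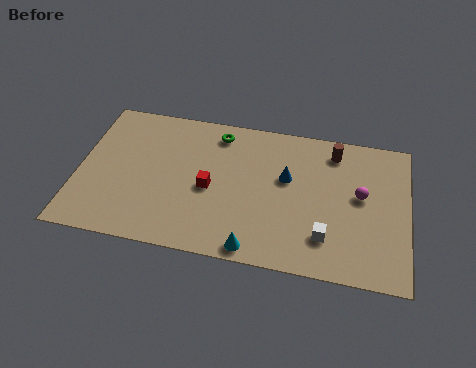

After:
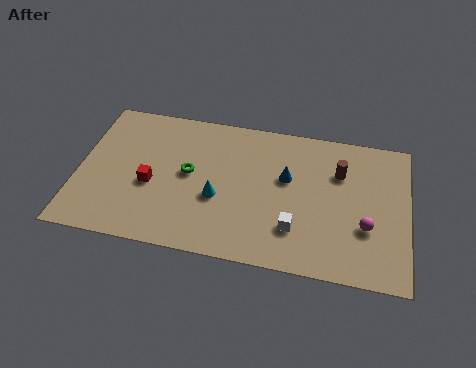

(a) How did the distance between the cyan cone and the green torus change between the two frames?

-5.0

They were about 6.8 units apart before and 1.8 after — 5.0 units closer together.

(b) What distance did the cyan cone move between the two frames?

3.2

The cyan cone was near (8.3, 0.8) before and (6.5, 3.4) after, so it travelled √(1.8² + 2.6²) ≈ 3.2 units.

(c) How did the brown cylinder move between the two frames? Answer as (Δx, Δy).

(0.3, -1.2)

The brown cylinder started near (11.7, 7.2) and ended near (12.0, 6.0).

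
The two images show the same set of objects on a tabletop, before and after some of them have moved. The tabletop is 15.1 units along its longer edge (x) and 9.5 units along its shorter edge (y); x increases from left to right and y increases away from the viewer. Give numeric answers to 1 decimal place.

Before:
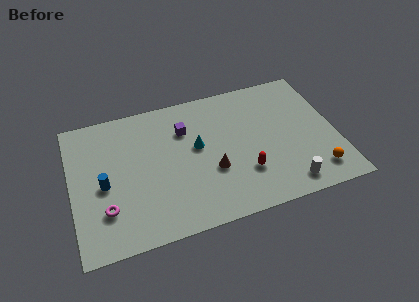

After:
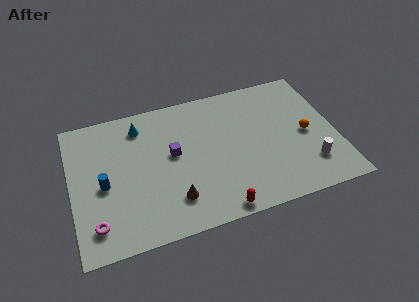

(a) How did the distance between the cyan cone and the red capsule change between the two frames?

+4.4

Before: roughly 3.6 units apart; after: 8.0. That's 4.4 units further apart.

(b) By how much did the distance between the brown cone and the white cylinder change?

+3.1

Before: roughly 4.7 units apart; after: 7.8. That's 3.1 units further apart.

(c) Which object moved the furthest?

the cyan cone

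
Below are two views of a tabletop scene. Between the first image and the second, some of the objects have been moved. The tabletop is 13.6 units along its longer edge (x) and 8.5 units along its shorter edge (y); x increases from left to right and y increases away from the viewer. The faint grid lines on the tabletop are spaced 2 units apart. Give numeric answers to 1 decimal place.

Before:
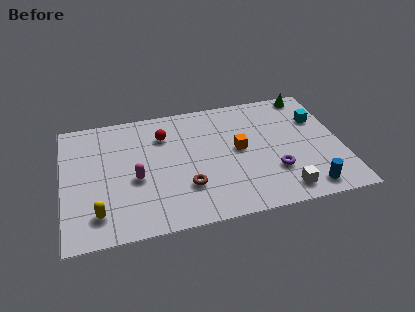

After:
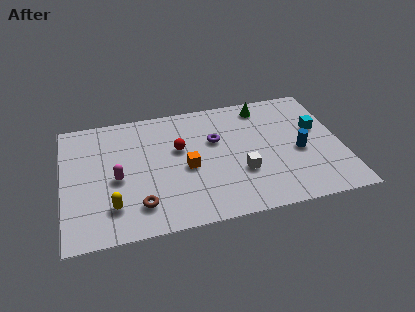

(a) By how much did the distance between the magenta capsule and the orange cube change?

-1.8

They were about 5.2 units apart before and 3.4 after — 1.8 units closer together.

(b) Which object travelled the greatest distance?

the purple torus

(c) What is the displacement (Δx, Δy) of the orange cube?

(-2.6, -0.7)

The orange cube started near (8.6, 4.5) and ended near (6.0, 3.8).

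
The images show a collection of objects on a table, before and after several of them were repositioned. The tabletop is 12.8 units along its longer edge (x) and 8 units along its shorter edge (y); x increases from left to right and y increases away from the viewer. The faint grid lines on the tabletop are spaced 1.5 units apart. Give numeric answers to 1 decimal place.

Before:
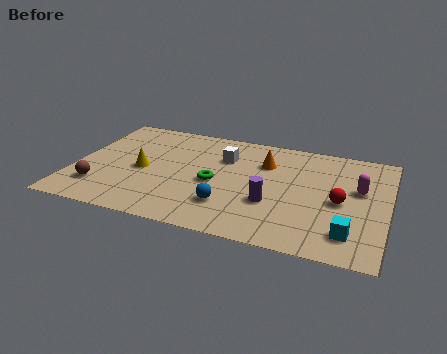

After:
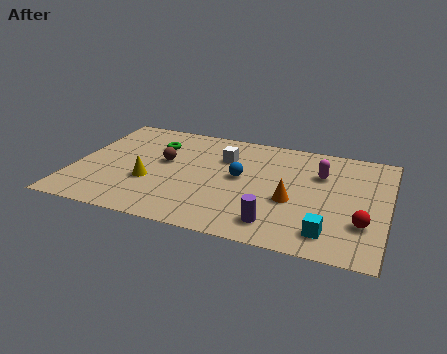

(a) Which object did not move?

the white cube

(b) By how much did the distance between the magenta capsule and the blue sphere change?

-2.4

They were about 5.8 units apart before and 3.4 after — 2.4 units closer together.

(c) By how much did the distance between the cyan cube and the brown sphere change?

-2.5

Before: roughly 10.2 units apart; after: 7.7. That's 2.5 units closer together.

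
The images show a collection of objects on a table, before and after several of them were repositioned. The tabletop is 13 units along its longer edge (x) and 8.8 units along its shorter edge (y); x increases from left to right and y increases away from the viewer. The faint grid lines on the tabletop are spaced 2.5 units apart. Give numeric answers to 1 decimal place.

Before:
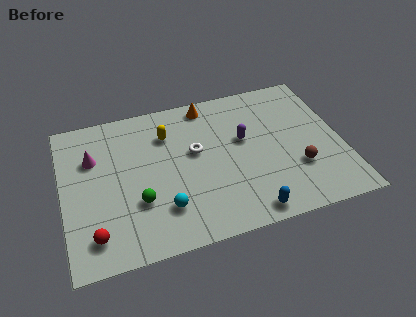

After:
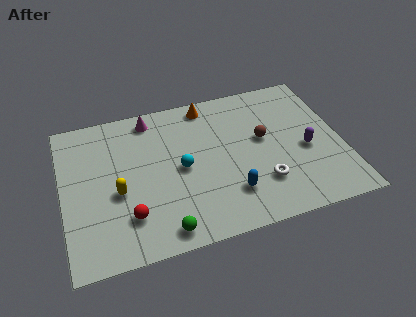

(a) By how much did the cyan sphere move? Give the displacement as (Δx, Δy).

(1.0, 2.1)

From the two frames, the cyan sphere sits at roughly (4.5, 2.2) before and (5.5, 4.3) after.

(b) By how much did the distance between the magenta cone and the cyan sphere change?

-1.2

The distance was about 4.8 in the first image and 3.6 in the second, so they moved 1.2 units closer together.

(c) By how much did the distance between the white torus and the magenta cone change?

+2.4

Before: roughly 4.8 units apart; after: 7.2. That's 2.4 units further apart.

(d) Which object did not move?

the orange cone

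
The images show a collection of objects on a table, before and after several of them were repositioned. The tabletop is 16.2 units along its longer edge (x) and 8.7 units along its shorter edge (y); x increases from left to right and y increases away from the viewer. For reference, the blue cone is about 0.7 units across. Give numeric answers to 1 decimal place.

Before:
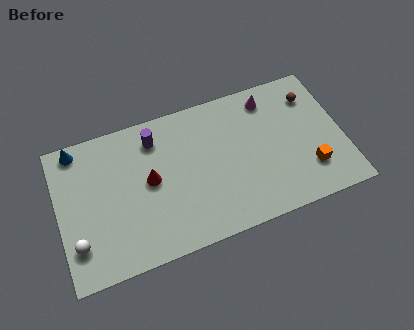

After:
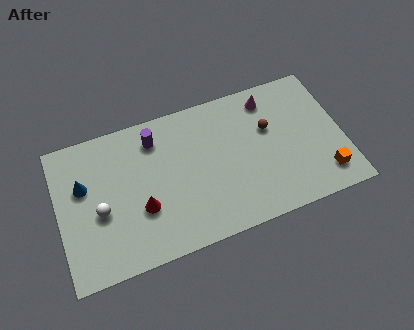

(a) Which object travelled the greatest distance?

the brown sphere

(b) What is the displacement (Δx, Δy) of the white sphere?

(1.4, 1.5)

The white sphere was at about (0.9, 2.2) and moved to about (2.3, 3.7).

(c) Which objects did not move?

the purple cylinder and the magenta cone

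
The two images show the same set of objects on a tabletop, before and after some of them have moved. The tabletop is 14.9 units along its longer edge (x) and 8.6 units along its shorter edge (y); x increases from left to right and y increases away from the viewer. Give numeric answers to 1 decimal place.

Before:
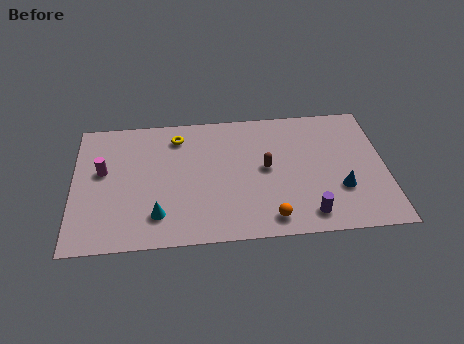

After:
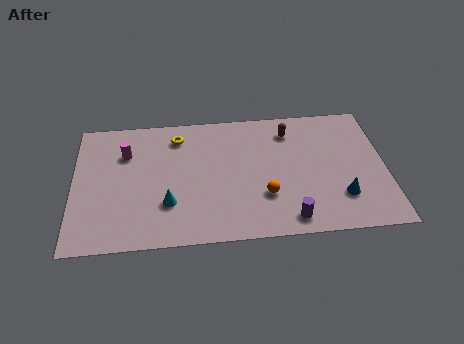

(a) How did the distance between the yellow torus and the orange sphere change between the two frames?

-1.3

They were about 7.2 units apart before and 5.9 after — 1.3 units closer together.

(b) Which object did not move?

the yellow torus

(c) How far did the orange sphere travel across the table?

1.5

From (9.3, 1.2) to (9.1, 2.7), the orange sphere covered √(0.2² + 1.5²) ≈ 1.5 units.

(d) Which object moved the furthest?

the brown capsule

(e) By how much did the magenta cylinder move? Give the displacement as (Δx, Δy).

(1.1, 1.1)

From the two frames, the magenta cylinder sits at roughly (1.4, 5.0) before and (2.5, 6.1) after.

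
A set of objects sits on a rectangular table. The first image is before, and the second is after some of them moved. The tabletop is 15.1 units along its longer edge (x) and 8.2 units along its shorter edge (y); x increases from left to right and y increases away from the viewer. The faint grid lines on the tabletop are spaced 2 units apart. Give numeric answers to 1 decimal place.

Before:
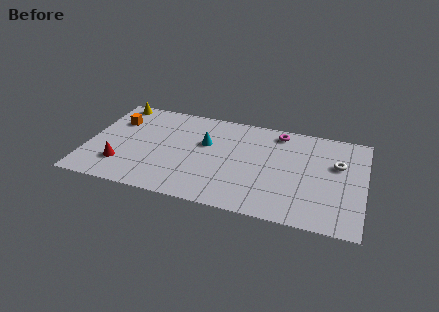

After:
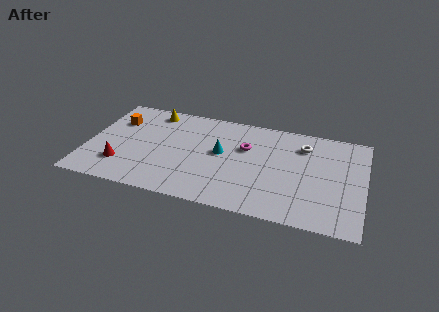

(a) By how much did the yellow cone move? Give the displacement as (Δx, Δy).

(2.1, -0.3)

The yellow cone was at about (1.2, 7.4) and moved to about (3.3, 7.1).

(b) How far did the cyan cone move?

1.1

From (6.4, 5.1) to (7.3, 4.5), the cyan cone covered √(0.9² + 0.6²) ≈ 1.1 units.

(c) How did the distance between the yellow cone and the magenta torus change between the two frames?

-3.5

They were about 9.1 units apart before and 5.6 after — 3.5 units closer together.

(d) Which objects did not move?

the orange cube and the red cone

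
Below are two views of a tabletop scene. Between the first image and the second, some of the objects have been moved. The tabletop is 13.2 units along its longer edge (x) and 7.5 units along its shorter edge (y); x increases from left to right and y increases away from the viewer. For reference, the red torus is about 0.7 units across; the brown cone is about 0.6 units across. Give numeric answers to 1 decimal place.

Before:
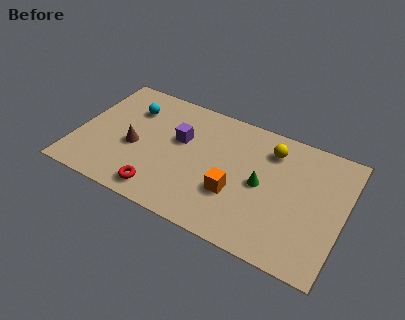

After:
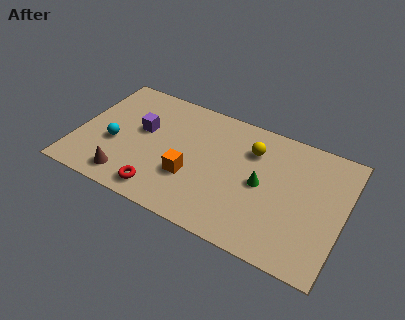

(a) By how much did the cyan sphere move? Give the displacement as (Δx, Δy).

(-0.5, -2.5)

From the two frames, the cyan sphere sits at roughly (2.4, 5.5) before and (1.9, 3.0) after.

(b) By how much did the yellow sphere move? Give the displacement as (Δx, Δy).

(-0.9, -0.4)

From the two frames, the yellow sphere sits at roughly (9.4, 5.9) before and (8.5, 5.5) after.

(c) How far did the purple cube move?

1.9

The purple cube was near (5.0, 4.6) before and (3.1, 4.4) after, so it travelled √(1.9² + 0.2²) ≈ 1.9 units.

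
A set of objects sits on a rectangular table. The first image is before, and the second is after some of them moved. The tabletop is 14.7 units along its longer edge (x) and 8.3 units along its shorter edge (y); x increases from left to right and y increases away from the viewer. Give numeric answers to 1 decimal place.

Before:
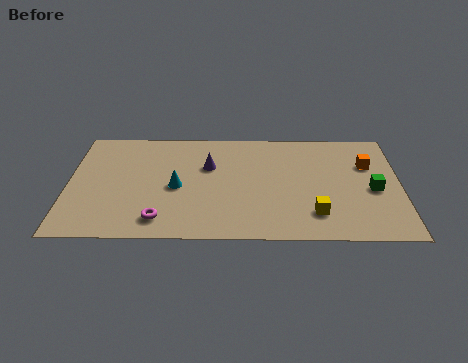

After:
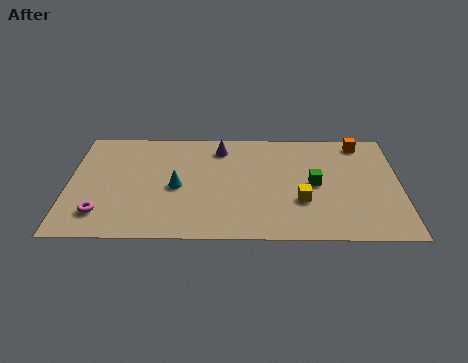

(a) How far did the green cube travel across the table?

2.6

The green cube was near (13.5, 3.7) before and (10.9, 4.1) after, so it travelled √(2.6² + 0.4²) ≈ 2.6 units.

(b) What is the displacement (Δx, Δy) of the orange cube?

(-0.3, 1.7)

The orange cube was at about (13.3, 5.6) and moved to about (13.0, 7.3).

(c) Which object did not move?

the cyan cone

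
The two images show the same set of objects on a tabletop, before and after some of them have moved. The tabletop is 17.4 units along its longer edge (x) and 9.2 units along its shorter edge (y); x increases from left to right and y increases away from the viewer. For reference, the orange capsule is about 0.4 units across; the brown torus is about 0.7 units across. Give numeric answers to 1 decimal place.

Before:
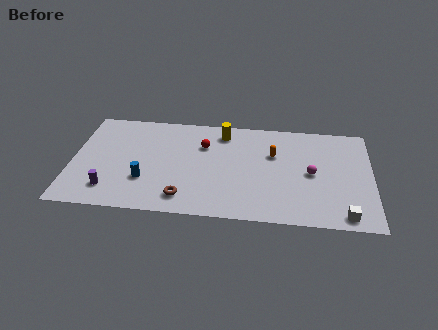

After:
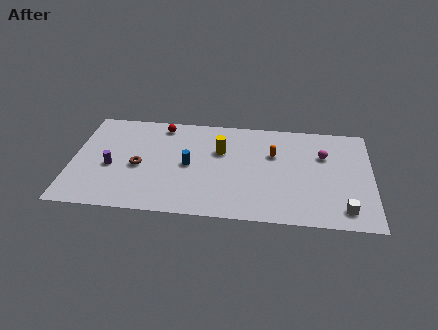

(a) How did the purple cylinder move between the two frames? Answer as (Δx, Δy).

(0.0, 2.0)

From the two frames, the purple cylinder sits at roughly (2.3, 1.9) before and (2.3, 3.9) after.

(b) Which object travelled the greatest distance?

the brown torus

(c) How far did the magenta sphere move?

1.8

From (13.9, 4.5) to (14.6, 6.2), the magenta sphere covered √(0.7² + 1.7²) ≈ 1.8 units.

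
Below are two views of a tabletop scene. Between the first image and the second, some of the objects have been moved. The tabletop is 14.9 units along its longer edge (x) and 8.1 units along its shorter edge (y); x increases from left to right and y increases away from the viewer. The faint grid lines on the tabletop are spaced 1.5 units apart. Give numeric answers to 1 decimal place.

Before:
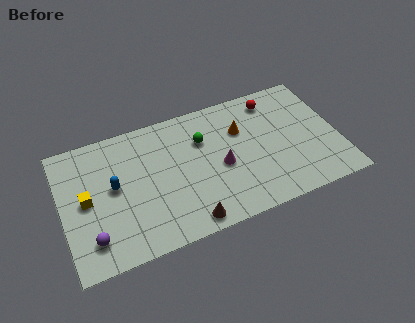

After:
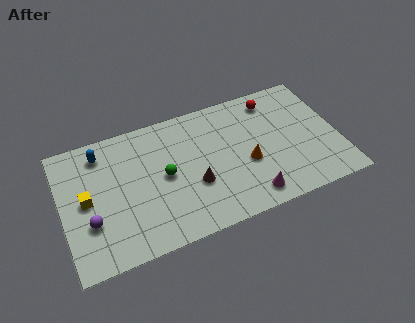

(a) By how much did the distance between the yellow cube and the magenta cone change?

+1.8

They were about 7.2 units apart before and 9.0 after — 1.8 units further apart.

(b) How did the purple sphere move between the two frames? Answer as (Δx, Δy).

(0.0, 1.0)

The purple sphere was at about (1.4, 1.7) and moved to about (1.4, 2.7).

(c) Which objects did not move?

the yellow cube and the red sphere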